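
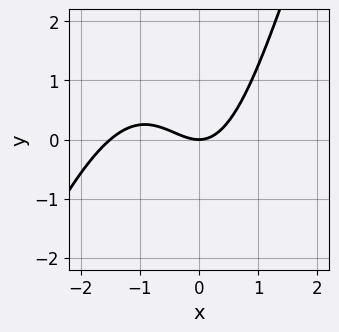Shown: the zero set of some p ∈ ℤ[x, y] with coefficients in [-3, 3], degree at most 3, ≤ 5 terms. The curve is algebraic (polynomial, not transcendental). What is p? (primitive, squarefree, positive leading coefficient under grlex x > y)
2*x^3 - x^2*y + 3*x^2 - 3*y

(a) The degree is 3 — a generic line meets the curve in up to 3 points.
(b) Reading off the gridlines: it meets the x-axis at x = 0 (among the integer gridlines); it crosses the y-axis at the gridline y = 0.
(c) Solving for integer coefficients yields p as stated.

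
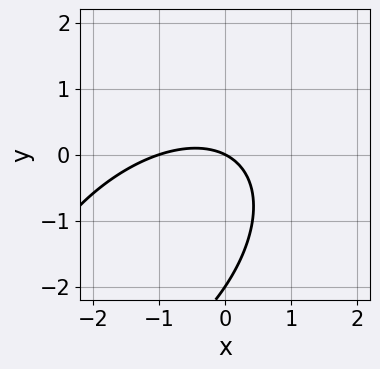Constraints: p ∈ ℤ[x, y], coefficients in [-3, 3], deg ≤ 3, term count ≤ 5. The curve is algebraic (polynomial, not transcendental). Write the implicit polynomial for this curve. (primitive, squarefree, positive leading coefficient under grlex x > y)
1. The degree is 2 — a generic line meets the curve in up to 2 points.
2. Against the integer gridlines: among the integer gridlines, it crosses the y-axis at y ∈ {-2, 0}; the x-axis gridline crossings are at x ∈ {-1, 0}.
3. Fitting integer coefficients to these (and the overall shape) gives p.

x^2 - x*y + y^2 + x + 2*y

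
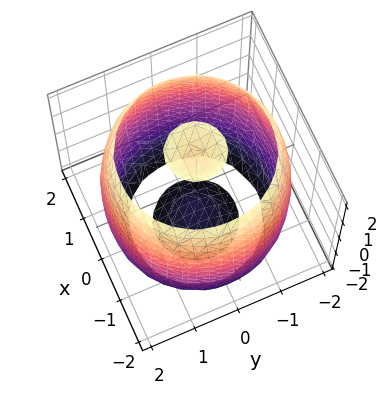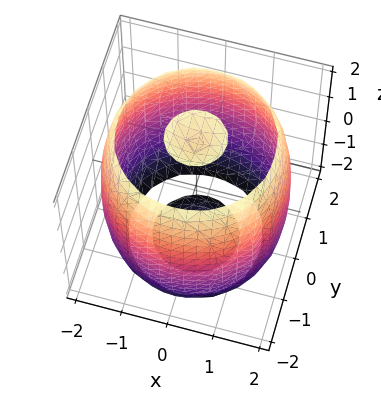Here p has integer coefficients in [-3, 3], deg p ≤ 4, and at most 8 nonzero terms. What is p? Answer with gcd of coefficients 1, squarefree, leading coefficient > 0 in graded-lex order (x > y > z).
First, I count 3 distinct pieces. Treating them together as one polynomial.
Next, degree: the shape is more complex than any degree-3 surface, so deg p = 4.
Then, symmetry: the z-axis is an axis of rotation, so x and y enter only as x² + y².
Then, from the visible intercepts: a circular section at z = 2 has radius between 0 and 1.
Finally, putting this together gives p.

x^4 + 2*x^2*y^2 + y^4 - 3*x^2 - 3*y^2 + z^2 - 3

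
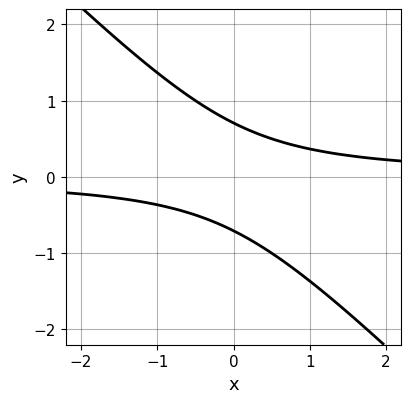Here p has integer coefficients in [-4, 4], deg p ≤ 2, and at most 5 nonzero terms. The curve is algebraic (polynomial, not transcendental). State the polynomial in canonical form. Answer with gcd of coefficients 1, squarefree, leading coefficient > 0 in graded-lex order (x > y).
2*x*y + 2*y^2 - 1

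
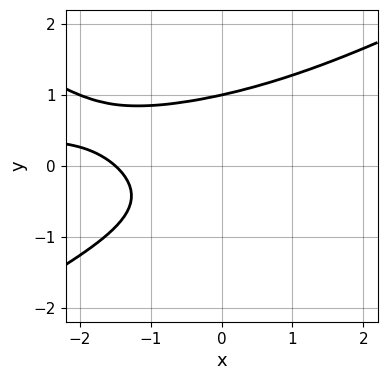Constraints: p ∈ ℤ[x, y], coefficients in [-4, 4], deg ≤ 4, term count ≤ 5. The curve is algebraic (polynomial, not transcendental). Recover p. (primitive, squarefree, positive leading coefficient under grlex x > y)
x^2*y - 3*y^3 + 2*x + 3

First, the degree is 3 — a generic line meets the curve in up to 3 points.
Next, observable constraints: it meets the y-axis at y = 1 (among the integer gridlines).
Finally, the integer polynomial consistent with all of this is the stated p.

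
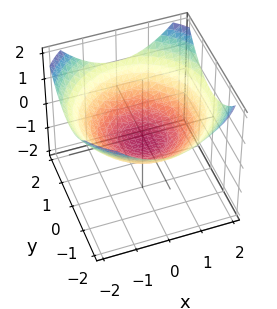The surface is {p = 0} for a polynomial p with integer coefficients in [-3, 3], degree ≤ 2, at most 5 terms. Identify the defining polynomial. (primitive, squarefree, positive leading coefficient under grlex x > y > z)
(a) Degree: no degree-1 surface has this shape, so deg p = 2.
(b) Symmetries: rotational symmetry about the z-axis ⇒ p depends on x, y only through x² + y².
(c) From the visible intercepts: among the integer gridlines, it crosses the y-axis at y ∈ {-1, 1}; the x-axis gridline crossings are at x ∈ {-1, 1}.
(d) Putting this together gives p.

x^2 + y^2 - 3*z - 1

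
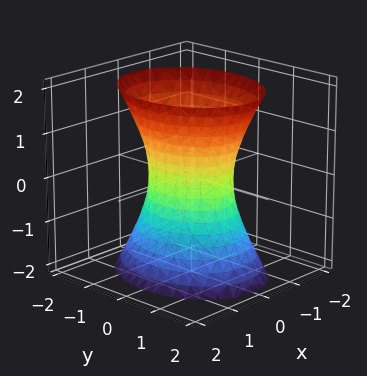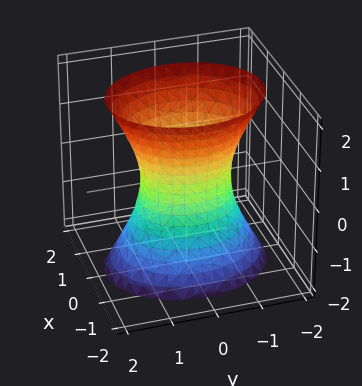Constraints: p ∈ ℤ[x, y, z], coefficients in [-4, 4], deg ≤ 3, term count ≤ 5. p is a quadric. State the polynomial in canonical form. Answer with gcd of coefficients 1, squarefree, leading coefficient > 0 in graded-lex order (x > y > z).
1. The degree is 2 — an hourglass — one-sheet hyperboloid; a quadric.
2. Symmetries: the z ↦ −z reflection is a symmetry, so z appears only in even powers; the y ↦ −y reflection is a symmetry, so y appears only in even powers; it's symmetric under x → −x, forcing even powers of x.
3. Against the integer gridlines: no z-intercept at any integer in the box; among the integer gridlines, it crosses the y-axis at y ∈ {-1, 1}.
4. Assembling these constraints gives the stated polynomial.

3*x^2 + 2*y^2 - z^2 - 2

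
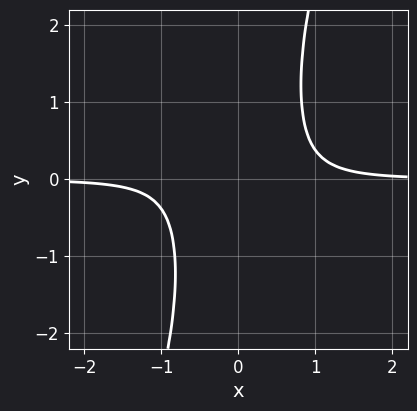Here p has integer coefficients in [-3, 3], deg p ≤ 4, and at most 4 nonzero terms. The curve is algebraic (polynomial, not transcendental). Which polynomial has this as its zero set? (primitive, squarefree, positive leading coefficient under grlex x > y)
3*x^3*y - x^2*y^2 - 1

1. The degree is 4 — the shape is more complex than any degree-3 curve.
2. Against the integer gridlines: no y-intercept at any integer in the box; it misses every integer gridline on the x-axis.
3. Solving for integer coefficients yields p as stated.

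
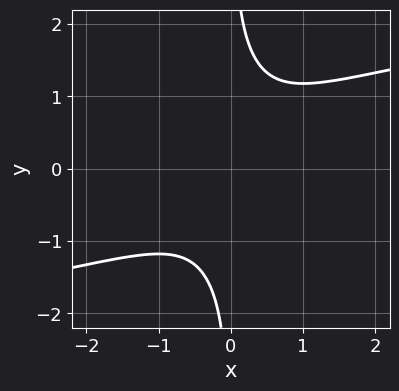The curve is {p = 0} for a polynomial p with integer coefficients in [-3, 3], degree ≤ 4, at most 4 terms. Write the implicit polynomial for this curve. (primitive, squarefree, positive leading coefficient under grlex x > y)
1. Degree: no degree-3 curve has this shape, so deg p = 4.
2. Reading off the gridlines: it misses every integer gridline on the x-axis; no y-intercept at any integer in the box.
3. These observations pin down the coefficients.

x*y^3 - 2*x^2 + 2*x*y - 2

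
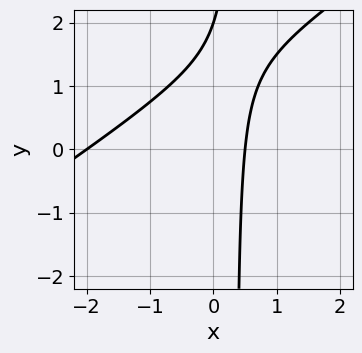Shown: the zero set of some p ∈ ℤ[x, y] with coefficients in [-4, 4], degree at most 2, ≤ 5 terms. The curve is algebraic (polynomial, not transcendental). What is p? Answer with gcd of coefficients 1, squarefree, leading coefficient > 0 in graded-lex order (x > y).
2*x^2 - 3*x*y + 3*x + y - 2

1. The degree is 2 — no degree-1 curve has this shape.
2. Checking where it meets the axes: one y-axis crossing is at y = 2; it meets the x-axis at x = -2 (among the integer gridlines).
3. Together with the visible shape, these determine p as stated.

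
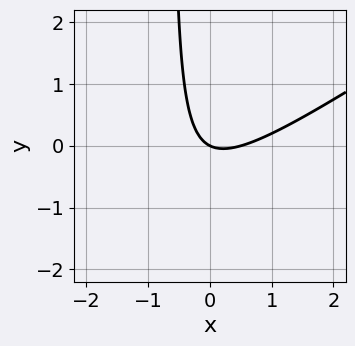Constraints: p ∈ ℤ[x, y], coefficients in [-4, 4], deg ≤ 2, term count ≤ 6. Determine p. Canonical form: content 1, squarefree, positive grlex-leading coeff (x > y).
2*x^2 - 3*x*y - x - 2*y

1. Degree: a generic line meets the curve in up to 2 points, so deg p = 2.
2. Reading off the gridlines: one x-axis crossing is at x = 0; it meets the y-axis at y = 0 (among the integer gridlines).
3. Fitting integer coefficients to these (and the overall shape) gives p.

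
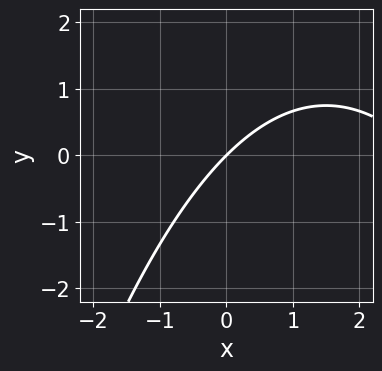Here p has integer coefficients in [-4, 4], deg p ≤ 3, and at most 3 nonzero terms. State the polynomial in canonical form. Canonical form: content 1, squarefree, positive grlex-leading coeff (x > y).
1. deg p = 2. A generic line meets the curve in up to 2 points.
2. Observable constraints: one y-axis crossing is at y = 0; one x-axis crossing is at x = 0.
3. Solving for integer coefficients yields p as stated.

x^2 - 3*x + 3*y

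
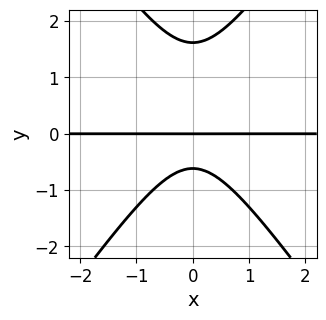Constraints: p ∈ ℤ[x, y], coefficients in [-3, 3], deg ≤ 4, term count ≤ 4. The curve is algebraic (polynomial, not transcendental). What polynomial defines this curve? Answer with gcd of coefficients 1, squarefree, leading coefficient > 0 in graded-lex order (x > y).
2*x^2*y - y^3 + y^2 + y

First, degree: a generic line meets the curve in up to 3 points, so deg p = 3.
Next, symmetries: it's symmetric under x → −x, forcing even powers of x.
Then, reading off the gridlines: every point of the x-axis in the box is on the curve; one y-axis crossing is at y = 0.
Finally, the integer polynomial consistent with all of this is the stated p.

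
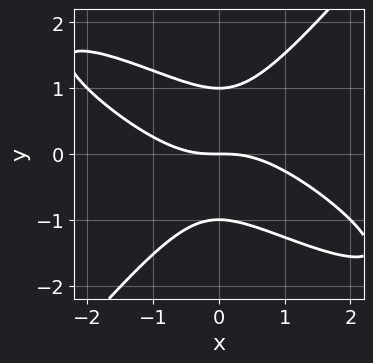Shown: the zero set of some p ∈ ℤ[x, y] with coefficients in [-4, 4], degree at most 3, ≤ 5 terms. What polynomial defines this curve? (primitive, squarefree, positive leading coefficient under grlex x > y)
1. The degree is 3 — a generic line meets the curve in up to 3 points.
2. Against the integer gridlines: it meets the x-axis at x = 0 (among the integer gridlines); among the integer gridlines, it crosses the y-axis at y ∈ {-1, 0, 1}.
3. These observations pin down the coefficients.

x^3 + 2*x^2*y - 2*y^3 + 2*y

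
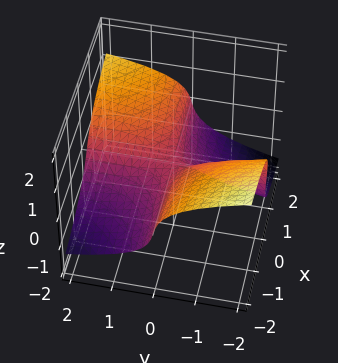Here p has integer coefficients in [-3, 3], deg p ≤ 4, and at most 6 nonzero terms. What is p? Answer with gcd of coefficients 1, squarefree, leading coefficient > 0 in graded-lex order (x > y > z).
3*z^3 - 2*x*y + y*z + z

deg p = 3. No degree-2 surface has this shape.
Reading off the gridlines: one z-axis crossing is at z = 0; every point of the y-axis in the box is on the surface; the visible x-axis segment lies entirely on the surface.
Fitting integer coefficients to these (and the overall shape) gives p.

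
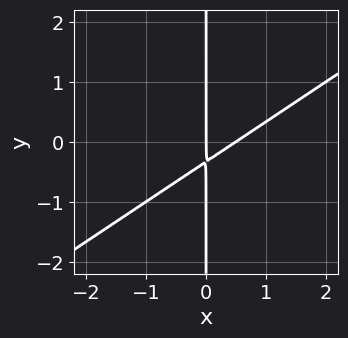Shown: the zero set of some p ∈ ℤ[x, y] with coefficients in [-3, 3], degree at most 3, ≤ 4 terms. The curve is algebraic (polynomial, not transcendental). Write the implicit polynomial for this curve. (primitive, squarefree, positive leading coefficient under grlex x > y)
Degree: a generic line meets the curve in up to 2 points, so deg p = 2.
Checking where it meets the axes: it meets the x-axis at x = 0 (among the integer gridlines); every point of the y-axis in the box is on the curve.
Assembling these constraints gives the stated polynomial.

2*x^2 - 3*x*y - x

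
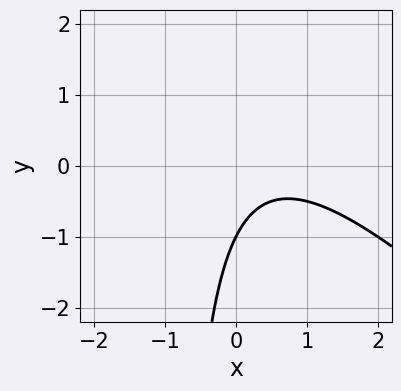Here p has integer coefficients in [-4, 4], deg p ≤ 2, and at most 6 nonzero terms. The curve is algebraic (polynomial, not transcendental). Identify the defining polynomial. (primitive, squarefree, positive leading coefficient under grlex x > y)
(a) deg p = 2. A generic line meets the curve in up to 2 points.
(b) Reading off the gridlines: the curve avoids every integer x-axis point in the box; one y-axis crossing is at y = -1.
(c) The integer polynomial consistent with all of this is the stated p.

x^2 + x*y - x + y + 1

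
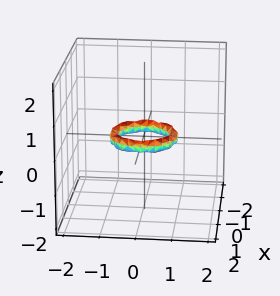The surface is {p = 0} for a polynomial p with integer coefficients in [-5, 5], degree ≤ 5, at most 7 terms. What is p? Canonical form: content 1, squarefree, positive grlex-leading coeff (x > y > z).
1. deg p = 4. A generic line meets the surface in up to 4 points.
2. Symmetry: the surface is invariant under rotation about z: p = q(x² + y², z).
3. Checking where it meets the axes: a circular section at z = 0 has radius between 0 and 1; the y-axis gridline crossings are at y ∈ {-1, 1}; it misses every integer gridline on the z-axis; among the integer gridlines, it crosses the x-axis at x ∈ {-1, 1}.
4. Solving for integer coefficients yields p as stated.

2*x^4 + 4*x^2*y^2 + 2*y^4 - 3*x^2 - 3*y^2 + 3*z^2 + 1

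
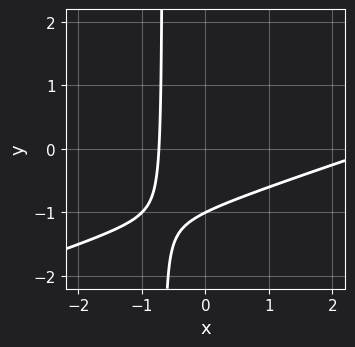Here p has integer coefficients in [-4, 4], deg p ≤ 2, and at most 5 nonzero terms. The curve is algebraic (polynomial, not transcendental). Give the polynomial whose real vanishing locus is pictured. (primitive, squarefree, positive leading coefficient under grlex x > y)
x^2 - 3*x*y - 2*x - 2*y - 2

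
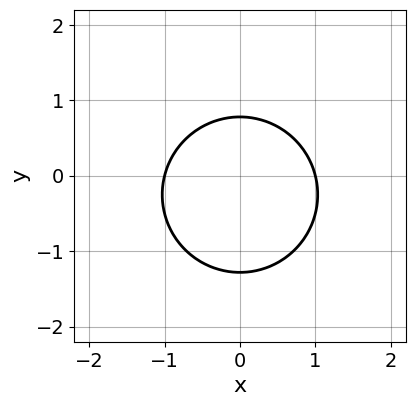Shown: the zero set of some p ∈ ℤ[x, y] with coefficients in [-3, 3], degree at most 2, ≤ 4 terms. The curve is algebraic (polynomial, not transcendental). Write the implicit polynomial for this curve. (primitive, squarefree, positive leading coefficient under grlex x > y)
2*x^2 + 2*y^2 + y - 2

First, the degree is 2 — the shape is more complex than any degree-1 curve.
Next, symmetries: the x ↦ −x reflection is a symmetry, so x appears only in even powers.
Next, from the axis intercepts and sections: among the integer gridlines, it crosses the x-axis at x ∈ {-1, 1}.
Finally, the integer polynomial consistent with all of this is the stated p.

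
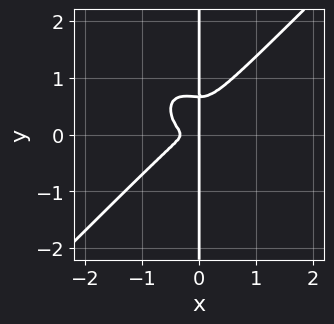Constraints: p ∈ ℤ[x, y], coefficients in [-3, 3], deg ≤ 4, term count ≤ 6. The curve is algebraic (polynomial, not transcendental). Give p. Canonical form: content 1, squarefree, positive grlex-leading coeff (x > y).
3*x^4 - 3*x*y^3 + x^3 + 2*x*y^2

(a) Degree: a generic line meets the curve in up to 4 points, so deg p = 4.
(b) From the visible intercepts: the visible y-axis segment lies entirely on the curve; one x-axis crossing is at x = 0.
(c) Assembling these constraints gives the stated polynomial.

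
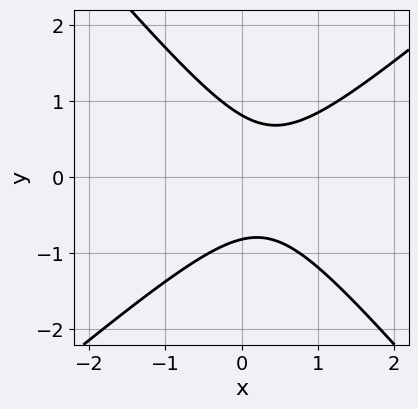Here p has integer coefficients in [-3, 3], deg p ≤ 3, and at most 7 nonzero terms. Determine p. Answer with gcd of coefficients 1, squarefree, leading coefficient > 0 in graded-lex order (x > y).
3*x^2 - x*y - 3*y^2 - 2*x + 2

1. The degree is 2 — a generic line meets the curve in up to 2 points.
2. Checking where it meets the axes: no x-intercept at any integer in the box.
3. The integer polynomial consistent with all of this is the stated p.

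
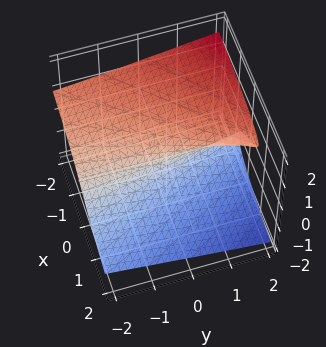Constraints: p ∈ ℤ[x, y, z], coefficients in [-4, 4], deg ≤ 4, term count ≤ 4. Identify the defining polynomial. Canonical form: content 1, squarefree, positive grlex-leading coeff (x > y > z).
First, degree: the shape is more complex than any degree-2 surface, so deg p = 3.
Next, against the integer gridlines: it crosses the z-axis at the gridline z = 0; the visible y-axis segment lies entirely on the surface.
Finally, these observations pin down the coefficients.

3*z^3 - x*z - 2*y*z + 3*x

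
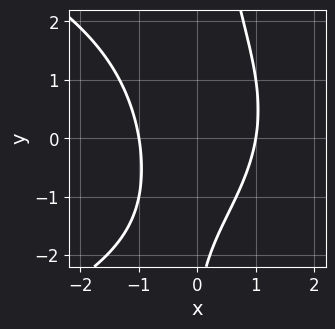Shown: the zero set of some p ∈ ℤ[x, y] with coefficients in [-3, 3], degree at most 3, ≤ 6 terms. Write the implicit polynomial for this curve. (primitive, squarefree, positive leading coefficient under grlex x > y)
x*y^2 + 3*x^2 - y - 3

(a) deg p = 3. A generic line meets the curve in up to 3 points.
(b) Checking where it meets the axes: among the integer gridlines, it crosses the x-axis at x ∈ {-1, 1}; it misses every integer gridline on the y-axis.
(c) Solving for integer coefficients yields p as stated.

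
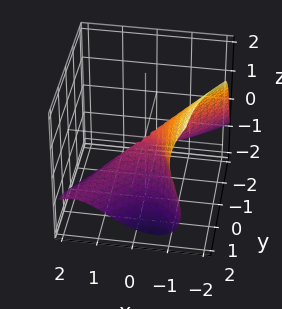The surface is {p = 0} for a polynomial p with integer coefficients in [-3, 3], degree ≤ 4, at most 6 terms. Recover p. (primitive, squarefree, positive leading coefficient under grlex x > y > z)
x^3 - x^2*y + x*y*z + z^3 + y^2

1. deg p = 3. No degree-2 surface has this shape.
2. Checking where it meets the axes: one z-axis crossing is at z = 0; it crosses the y-axis at the gridline y = 0; one x-axis crossing is at x = 0.
3. Together with the visible shape, these determine p as stated.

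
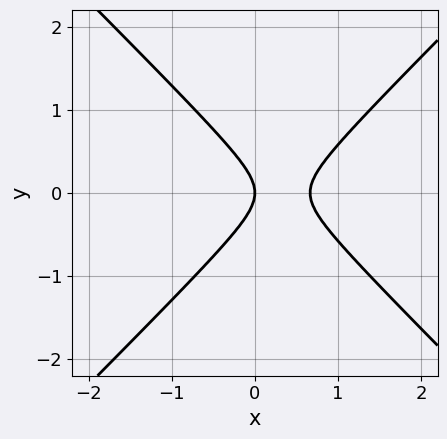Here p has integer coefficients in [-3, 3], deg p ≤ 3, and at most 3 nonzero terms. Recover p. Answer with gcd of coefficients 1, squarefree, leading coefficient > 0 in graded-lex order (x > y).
3*x^2 - 3*y^2 - 2*x

(a) Degree: the shape is more complex than any degree-1 curve, so deg p = 2.
(b) Symmetries: the y ↦ −y reflection is a symmetry, so y appears only in even powers.
(c) Observable constraints: it meets the x-axis at x = 0 (among the integer gridlines); one y-axis crossing is at y = 0.
(d) Solving for integer coefficients yields p as stated.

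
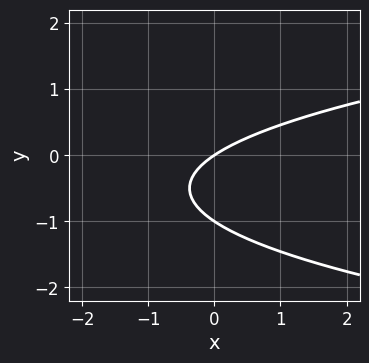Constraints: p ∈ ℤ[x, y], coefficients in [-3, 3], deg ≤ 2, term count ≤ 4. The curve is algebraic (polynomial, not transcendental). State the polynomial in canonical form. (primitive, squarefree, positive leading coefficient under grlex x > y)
3*y^2 - 2*x + 3*y

deg p = 2. The shape is more complex than any degree-1 curve.
Checking where it meets the axes: it meets the x-axis at x = 0 (among the integer gridlines); the y-axis gridline crossings are at y ∈ {-1, 0}.
Solving for integer coefficients yields p as stated.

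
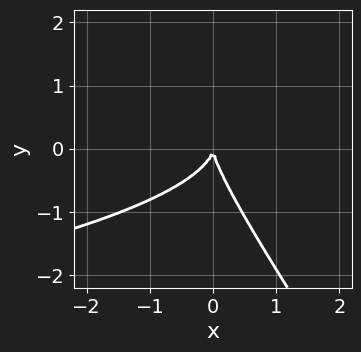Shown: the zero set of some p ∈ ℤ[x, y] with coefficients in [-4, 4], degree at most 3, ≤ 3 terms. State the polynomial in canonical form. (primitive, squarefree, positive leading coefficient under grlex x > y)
(a) The degree is 3 — no degree-2 curve has this shape.
(b) Observable constraints: it crosses the y-axis at the gridline y = 0; it crosses the x-axis at the gridline x = 0.
(c) Solving for integer coefficients yields p as stated.

3*x*y^2 + 2*y^3 + 3*x^2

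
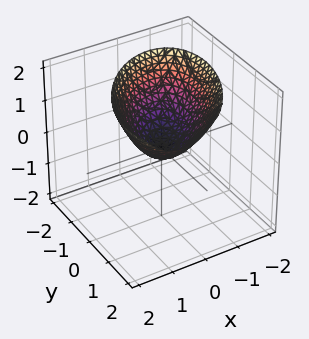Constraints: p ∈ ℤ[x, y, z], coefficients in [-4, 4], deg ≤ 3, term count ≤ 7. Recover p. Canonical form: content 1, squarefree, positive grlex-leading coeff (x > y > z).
(a) The degree is 2 — the shape is more complex than any degree-1 surface.
(b) Reading off the gridlines: one y-axis crossing is at y = 0; it meets the x-axis at x = 0 (among the integer gridlines); it crosses the z-axis at the gridline z = 0.
(c) Solving for integer coefficients yields p as stated.

3*x^2 - 2*x*y + 2*y^2 - y*z - 3*z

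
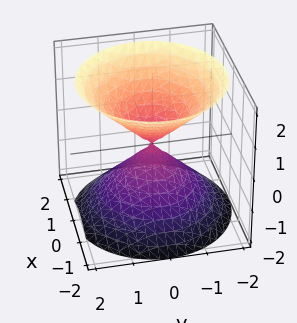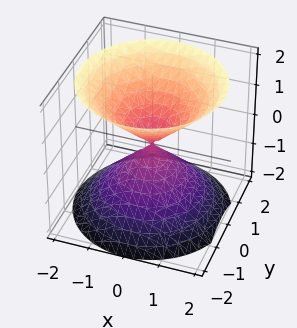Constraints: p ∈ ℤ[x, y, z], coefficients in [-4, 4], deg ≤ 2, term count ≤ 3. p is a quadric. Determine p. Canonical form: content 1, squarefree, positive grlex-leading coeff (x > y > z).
There are 2 components. They look like related sheets of one shape, so recover p as a whole.
Degree: two nappes meeting at a single point; a quadric, so deg p = 2.
Symmetries: rotational symmetry about the z-axis ⇒ p depends on x, y only through x² + y²; the z ↦ −z reflection is a symmetry, so z appears only in even powers.
Reading off the gridlines: it meets the z-axis at z = 0 (among the integer gridlines); one x-axis crossing is at x = 0; a circular section at z = 1 has radius exactly 1.
The integer polynomial consistent with all of this is the stated p.

x^2 + y^2 - z^2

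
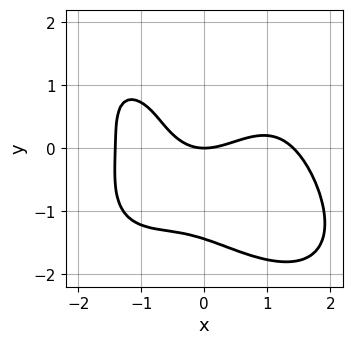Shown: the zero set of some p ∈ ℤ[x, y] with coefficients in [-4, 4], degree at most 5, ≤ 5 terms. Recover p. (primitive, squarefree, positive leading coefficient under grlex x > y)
x^4 + y^4 - 2*x^2 + 2*x*y + 3*y

(a) Degree: no degree-3 curve has this shape, so deg p = 4.
(b) Observable constraints: it crosses the x-axis at the gridline x = 0; it crosses the y-axis at the gridline y = 0.
(c) Solving for integer coefficients yields p as stated.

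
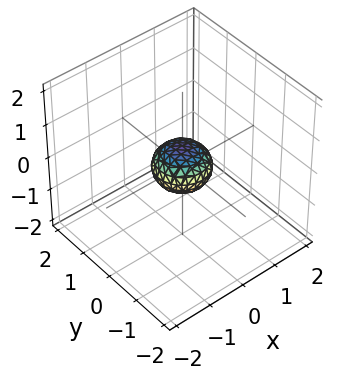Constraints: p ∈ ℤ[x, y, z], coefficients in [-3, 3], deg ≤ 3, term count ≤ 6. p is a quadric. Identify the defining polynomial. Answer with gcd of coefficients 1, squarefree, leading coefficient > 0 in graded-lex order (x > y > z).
2*x^2 + 2*y^2 + 3*z^2 - 1

1. deg p = 2.
2. Symmetries: every cross-section ⟂ z is a circle, so x, y appear only via x² + y²; mirror symmetry z ↦ −z ⇒ only even powers of z.
3. Checking where it meets the axes: a circular section at z = 0 has radius between 0 and 1.
4. Fitting integer coefficients to these (and the overall shape) gives p.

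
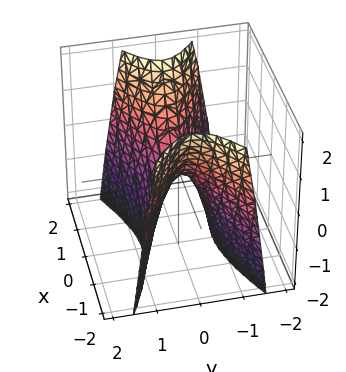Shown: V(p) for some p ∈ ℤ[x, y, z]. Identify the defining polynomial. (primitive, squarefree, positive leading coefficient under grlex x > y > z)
deg p = 2.
Symmetries: mirror symmetry y ↦ −y ⇒ only even powers of y; mirror symmetry x ↦ −x ⇒ only even powers of x.
Against the integer gridlines: it crosses the z-axis at the gridline z = 0; one y-axis crossing is at y = 0; it crosses the x-axis at the gridline x = 0.
Putting this together gives p.

x^2 - 3*y^2 - z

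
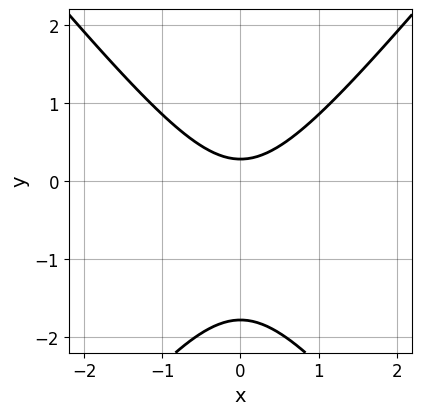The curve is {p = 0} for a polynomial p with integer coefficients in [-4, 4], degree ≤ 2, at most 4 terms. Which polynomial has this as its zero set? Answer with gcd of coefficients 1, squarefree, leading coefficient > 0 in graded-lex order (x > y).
3*x^2 - 2*y^2 - 3*y + 1

1. Degree: a generic line meets the curve in up to 2 points, so deg p = 2.
2. Symmetries: mirror symmetry x ↦ −x ⇒ only even powers of x.
3. Against the integer gridlines: no x-intercept at any integer in the box.
4. Matching integer coefficients to the picture gives p.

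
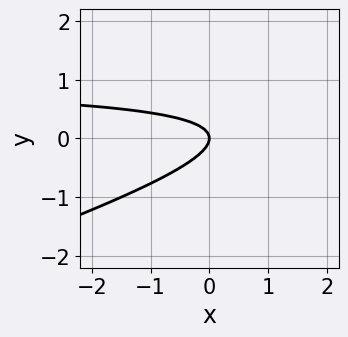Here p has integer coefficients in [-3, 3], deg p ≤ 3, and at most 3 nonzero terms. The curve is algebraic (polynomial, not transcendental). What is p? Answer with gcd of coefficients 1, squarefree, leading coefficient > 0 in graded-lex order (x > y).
First, the degree is 2 — the shape is more complex than any degree-1 curve.
Next, reading off the gridlines: it crosses the y-axis at the gridline y = 0; it crosses the x-axis at the gridline x = 0.
Finally, these observations pin down the coefficients.

x*y - 3*y^2 - x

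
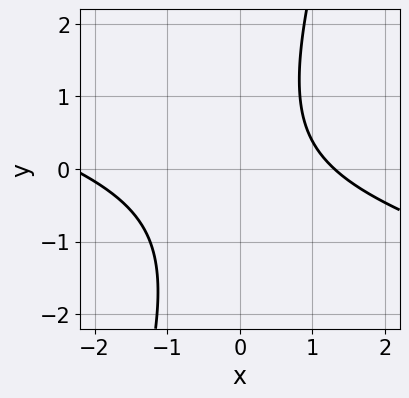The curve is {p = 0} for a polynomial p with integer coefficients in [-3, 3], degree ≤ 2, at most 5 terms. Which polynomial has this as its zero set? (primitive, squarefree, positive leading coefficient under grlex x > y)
x^2 + 3*x*y - y^2 + x - 3

First, degree: a generic line meets the curve in up to 2 points, so deg p = 2.
Next, from the visible intercepts: it misses every integer gridline on the y-axis.
Finally, matching integer coefficients to the picture gives p.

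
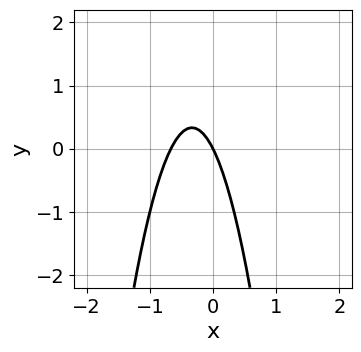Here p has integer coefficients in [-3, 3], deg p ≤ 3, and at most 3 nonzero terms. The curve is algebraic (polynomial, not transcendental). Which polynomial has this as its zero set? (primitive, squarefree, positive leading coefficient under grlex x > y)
First, degree: a generic line meets the curve in up to 2 points, so deg p = 2.
Then, from the axis intercepts and sections: one y-axis crossing is at y = 0; one x-axis crossing is at x = 0.
Finally, putting this together gives p.

3*x^2 + 2*x + y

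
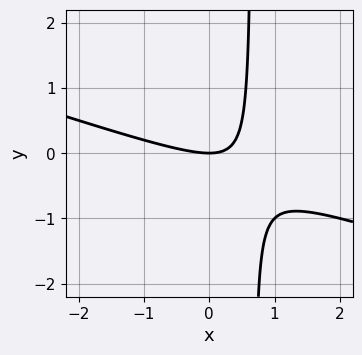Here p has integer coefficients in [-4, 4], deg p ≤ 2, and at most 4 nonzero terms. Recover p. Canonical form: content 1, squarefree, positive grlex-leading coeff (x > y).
First, deg p = 2.
Next, reading off the gridlines: one y-axis crossing is at y = 0; it crosses the x-axis at the gridline x = 0.
Finally, fitting integer coefficients to these (and the overall shape) gives p.

x^2 + 3*x*y - 2*y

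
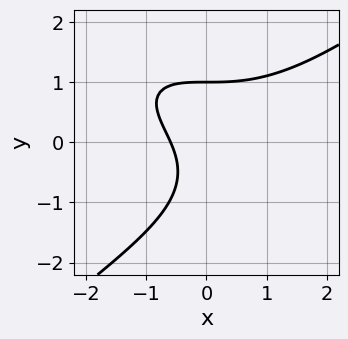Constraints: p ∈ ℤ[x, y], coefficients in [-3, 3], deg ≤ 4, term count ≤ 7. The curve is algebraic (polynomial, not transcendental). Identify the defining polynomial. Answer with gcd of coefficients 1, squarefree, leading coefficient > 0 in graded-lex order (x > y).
x^3 - 2*y^3 - 3*x*y + 3*x + 2

(a) Degree: no degree-2 curve has this shape, so deg p = 3.
(b) Against the integer gridlines: it meets the y-axis at y = 1 (among the integer gridlines).
(c) These observations pin down the coefficients.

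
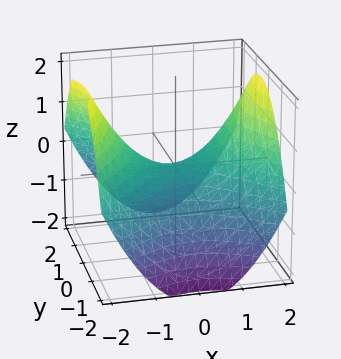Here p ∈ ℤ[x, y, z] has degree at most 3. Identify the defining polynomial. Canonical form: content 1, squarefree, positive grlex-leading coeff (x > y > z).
x^2 - y^2 - 2*z

Degree: a saddle surface; a quadric, so deg p = 2.
Symmetries: mirror symmetry y ↦ −y ⇒ only even powers of y; it's symmetric under x → −x, forcing even powers of x.
Observable constraints: it crosses the z-axis at the gridline z = 0; it crosses the x-axis at the gridline x = 0; one y-axis crossing is at y = 0.
These observations pin down the coefficients.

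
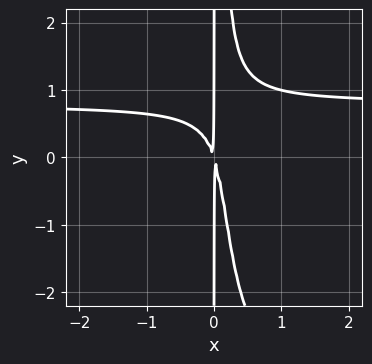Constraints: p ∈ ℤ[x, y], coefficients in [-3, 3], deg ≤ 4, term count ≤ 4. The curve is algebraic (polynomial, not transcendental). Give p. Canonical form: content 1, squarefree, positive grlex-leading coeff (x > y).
x^2*y^2 + 3*x^2*y - 3*x^2 - x*y

(a) The degree is 4 — no degree-3 curve has this shape.
(b) From the visible intercepts: every point of the y-axis in the box is on the curve.
(c) Fitting integer coefficients to these (and the overall shape) gives p.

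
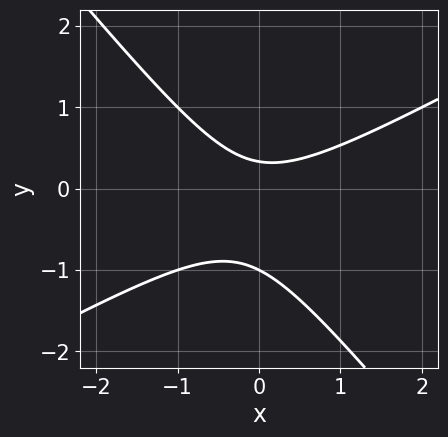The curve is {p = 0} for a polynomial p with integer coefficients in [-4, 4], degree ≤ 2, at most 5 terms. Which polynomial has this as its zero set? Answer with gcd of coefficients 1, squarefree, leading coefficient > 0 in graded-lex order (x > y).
2*x^2 - 2*x*y - 3*y^2 - 2*y + 1

1. Degree: the shape is more complex than any degree-1 curve, so deg p = 2.
2. Reading off the gridlines: it misses every integer gridline on the x-axis; one y-axis crossing is at y = -1.
3. These observations pin down the coefficients.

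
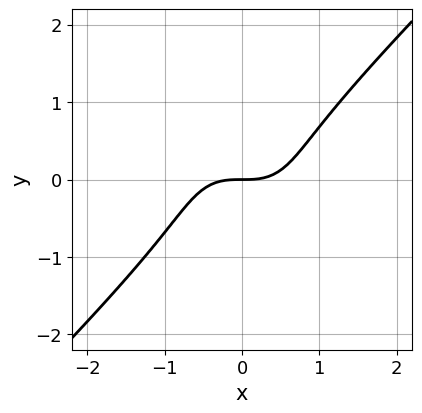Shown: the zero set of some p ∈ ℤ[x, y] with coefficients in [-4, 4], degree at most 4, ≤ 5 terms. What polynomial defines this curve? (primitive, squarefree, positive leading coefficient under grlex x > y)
x^3 - y^3 - y

1. The degree is 3 — a generic line meets the curve in up to 3 points.
2. Against the integer gridlines: it meets the x-axis at x = 0 (among the integer gridlines); one y-axis crossing is at y = 0.
3. Matching integer coefficients to the picture gives p.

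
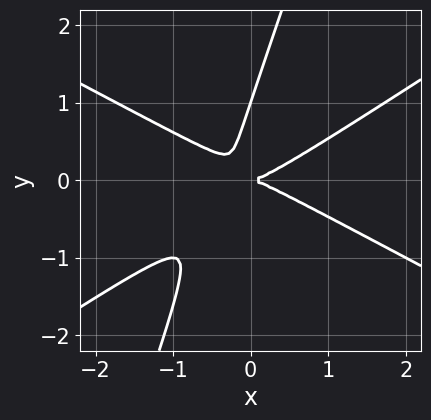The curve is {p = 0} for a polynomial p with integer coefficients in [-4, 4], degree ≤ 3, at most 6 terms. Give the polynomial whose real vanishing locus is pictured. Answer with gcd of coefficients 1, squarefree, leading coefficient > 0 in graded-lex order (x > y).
x^3 - 3*x*y^2 + y^3 - y^2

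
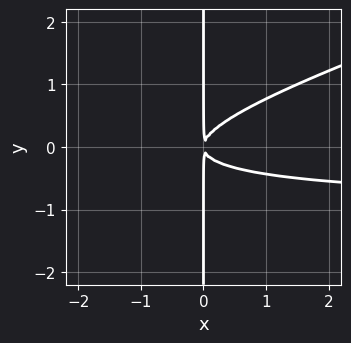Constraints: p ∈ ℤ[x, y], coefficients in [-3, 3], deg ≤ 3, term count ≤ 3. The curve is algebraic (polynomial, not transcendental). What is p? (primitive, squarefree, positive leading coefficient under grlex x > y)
x^2*y - 3*x*y^2 + x^2

(a) deg p = 3.
(b) From the axis intercepts and sections: every point of the y-axis in the box is on the curve.
(c) Solving for integer coefficients yields p as stated.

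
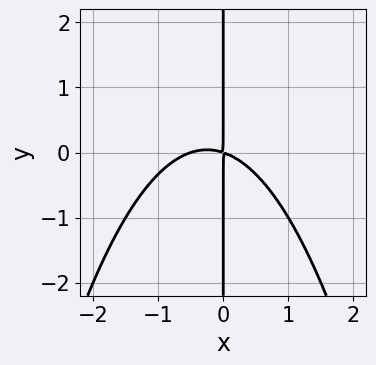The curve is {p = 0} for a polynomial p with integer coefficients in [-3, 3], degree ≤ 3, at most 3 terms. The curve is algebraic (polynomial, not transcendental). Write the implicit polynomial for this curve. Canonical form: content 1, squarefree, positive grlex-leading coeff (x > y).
Degree: no degree-2 curve has this shape, so deg p = 3.
From the axis intercepts and sections: the visible y-axis segment lies entirely on the curve.
Together with the visible shape, these determine p as stated.

2*x^3 + x^2 + 3*x*y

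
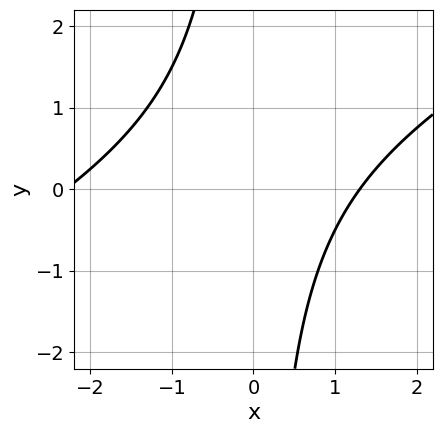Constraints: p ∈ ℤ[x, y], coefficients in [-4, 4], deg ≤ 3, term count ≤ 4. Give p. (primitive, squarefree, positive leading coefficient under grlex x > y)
x^2 - 2*x*y + x - 3

First, deg p = 2. A generic line meets the curve in up to 2 points.
Then, checking where it meets the axes: it misses every integer gridline on the y-axis.
Finally, together with the visible shape, these determine p as stated.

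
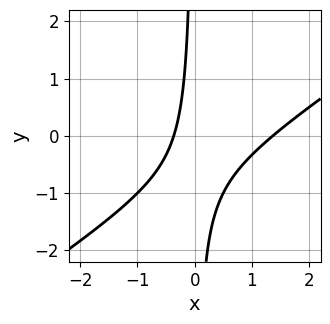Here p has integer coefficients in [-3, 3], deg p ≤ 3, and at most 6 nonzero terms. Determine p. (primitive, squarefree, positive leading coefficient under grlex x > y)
2*x^2 - 3*x*y - 2*x - 1

1. Degree: a generic line meets the curve in up to 2 points, so deg p = 2.
2. Reading off the gridlines: the curve avoids every integer y-axis point in the box.
3. Matching integer coefficients to the picture gives p.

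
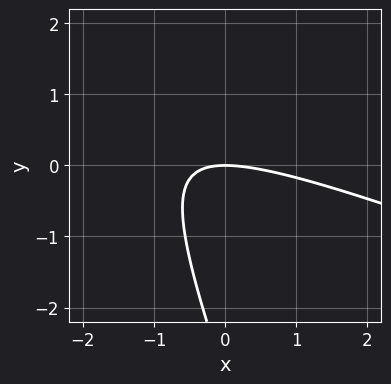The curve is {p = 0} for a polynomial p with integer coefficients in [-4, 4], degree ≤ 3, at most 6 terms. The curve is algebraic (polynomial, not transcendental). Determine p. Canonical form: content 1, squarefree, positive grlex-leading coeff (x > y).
(a) The degree is 2 — a generic line meets the curve in up to 2 points.
(b) From the axis intercepts and sections: it meets the x-axis at x = 0 (among the integer gridlines); it meets the y-axis at y = 0 (among the integer gridlines).
(c) Fitting integer coefficients to these (and the overall shape) gives p.

x^2 + 3*x*y + y^2 + 3*y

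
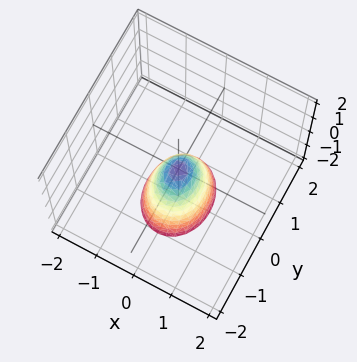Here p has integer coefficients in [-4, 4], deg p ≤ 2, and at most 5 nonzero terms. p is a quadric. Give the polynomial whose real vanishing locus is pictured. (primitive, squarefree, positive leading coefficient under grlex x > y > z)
(a) Degree: a paraboloid; a quadric, so deg p = 2.
(b) Symmetries: the x ↦ −x reflection is a symmetry, so x appears only in even powers; the y ↦ −y reflection is a symmetry, so y appears only in even powers.
(c) From the visible intercepts: it meets the y-axis at y = 0 (among the integer gridlines); it crosses the x-axis at the gridline x = 0.
(d) Putting this together gives p.

3*x^2 + 2*y^2 + z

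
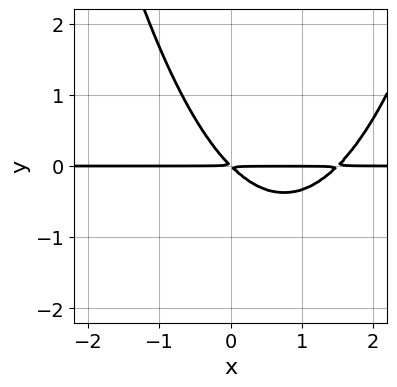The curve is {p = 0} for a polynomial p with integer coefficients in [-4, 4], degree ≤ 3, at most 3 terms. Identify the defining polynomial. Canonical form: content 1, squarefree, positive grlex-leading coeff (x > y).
2*x^2*y - 3*x*y - 3*y^2

(a) The degree is 3 — no degree-2 curve has this shape.
(b) Observable constraints: every point of the x-axis in the box is on the curve.
(c) Putting this together gives p.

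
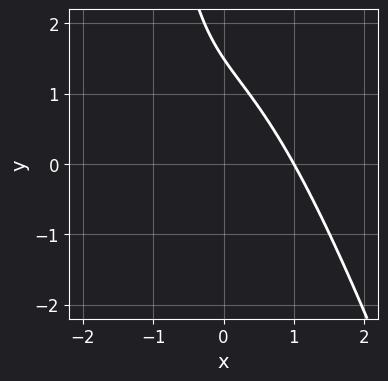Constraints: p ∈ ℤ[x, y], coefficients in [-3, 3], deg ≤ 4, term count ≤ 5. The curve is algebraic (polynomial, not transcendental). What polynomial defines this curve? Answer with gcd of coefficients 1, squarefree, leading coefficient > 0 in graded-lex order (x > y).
3*x^3 + x^2*y + 2*x*y + 2*y - 3

First, the degree is 3 — the shape is more complex than any degree-2 curve.
Then, reading off the gridlines: it meets the x-axis at x = 1 (among the integer gridlines).
Finally, assembling these constraints gives the stated polynomial.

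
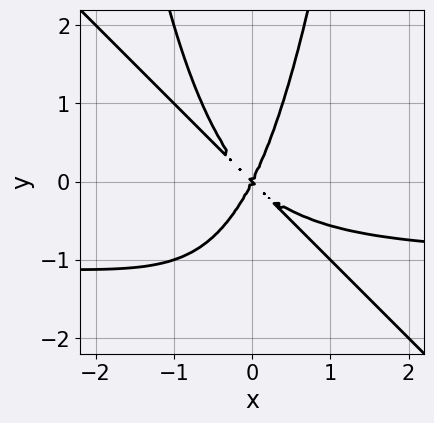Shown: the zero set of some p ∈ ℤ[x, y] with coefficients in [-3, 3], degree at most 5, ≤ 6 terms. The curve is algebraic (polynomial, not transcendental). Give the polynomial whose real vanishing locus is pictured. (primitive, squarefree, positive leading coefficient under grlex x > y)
2*x^3*y + 2*x^2*y^2 + 2*x^3 + 3*x^2*y - y^3

First, degree: a generic line meets the curve in up to 4 points, so deg p = 4.
Next, from the axis intercepts and sections: one x-axis crossing is at x = 0; one y-axis crossing is at y = 0.
Finally, matching integer coefficients to the picture gives p.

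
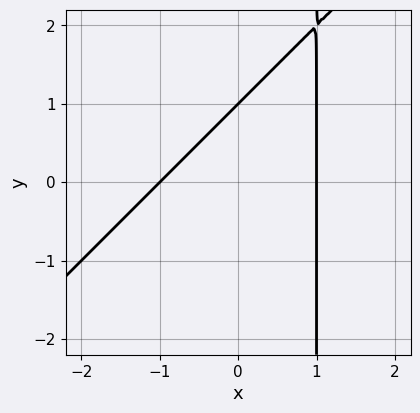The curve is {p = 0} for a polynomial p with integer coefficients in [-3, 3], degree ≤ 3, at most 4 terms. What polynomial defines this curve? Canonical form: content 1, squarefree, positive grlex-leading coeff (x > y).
Degree: no degree-1 curve has this shape, so deg p = 2.
Reading off the gridlines: it meets the y-axis at y = 1 (among the integer gridlines); the x-axis gridline crossings are at x ∈ {-1, 1}.
The integer polynomial consistent with all of this is the stated p.

x^2 - x*y + y - 1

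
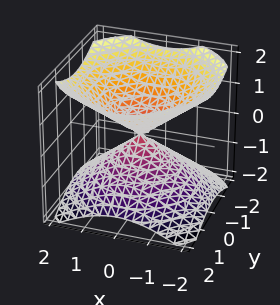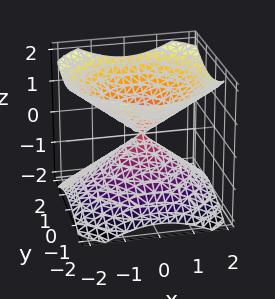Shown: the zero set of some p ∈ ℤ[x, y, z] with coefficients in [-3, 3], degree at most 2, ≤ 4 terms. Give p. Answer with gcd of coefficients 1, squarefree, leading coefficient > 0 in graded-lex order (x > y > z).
First, I count 2 distinct pieces. They look like related sheets of one shape, so recover p as a whole.
Next, the degree is 2 — two nappes meeting at a single point; a quadric.
Then, symmetry: the surface is invariant under rotation about z: p = q(x² + y², z); the z ↦ −z reflection is a symmetry, so z appears only in even powers.
Then, reading off the gridlines: a circular section at z = 1 has radius between 1 and 2; it crosses the y-axis at the gridline y = 0.
Finally, putting this together gives p.

2*x^2 + 2*y^2 - 3*z^2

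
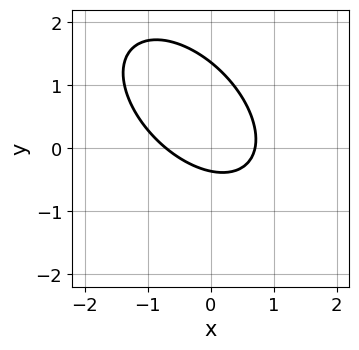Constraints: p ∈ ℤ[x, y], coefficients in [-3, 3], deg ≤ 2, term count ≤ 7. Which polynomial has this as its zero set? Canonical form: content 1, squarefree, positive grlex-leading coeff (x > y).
1. deg p = 2. The shape is more complex than any degree-1 curve.
2. Matching integer coefficients to the picture gives p.

2*x^2 + 2*x*y + 2*y^2 - 2*y - 1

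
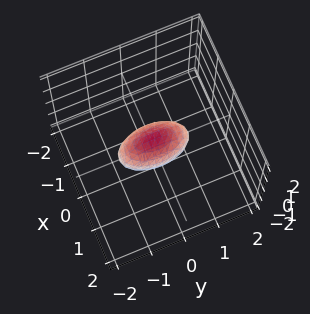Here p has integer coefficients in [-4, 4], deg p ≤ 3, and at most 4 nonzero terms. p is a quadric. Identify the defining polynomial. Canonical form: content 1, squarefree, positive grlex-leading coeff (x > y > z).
The degree is 2 — bounded and convex; a quadric.
Symmetries: it's symmetric under z → −z, forcing even powers of z; mirror symmetry y ↦ −y ⇒ only even powers of y; it's symmetric under x → −x, forcing even powers of x.
Observable constraints: the y-axis gridline crossings are at y ∈ {-1, 1}.
Matching integer coefficients to the picture gives p.

3*x^2 + y^2 + 2*z^2 - 1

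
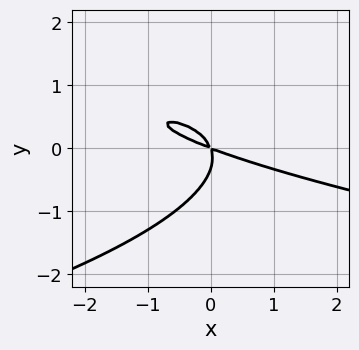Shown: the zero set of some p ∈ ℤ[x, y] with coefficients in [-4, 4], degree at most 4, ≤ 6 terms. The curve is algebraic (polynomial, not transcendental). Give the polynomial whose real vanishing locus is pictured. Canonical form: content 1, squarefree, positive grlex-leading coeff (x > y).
3*y^3 + x^2 + 3*x*y + y^2

1. Degree: a generic line meets the curve in up to 3 points, so deg p = 3.
2. The integer polynomial consistent with all of this is the stated p.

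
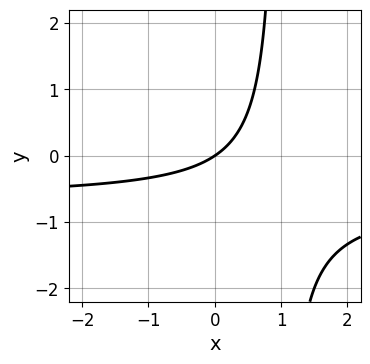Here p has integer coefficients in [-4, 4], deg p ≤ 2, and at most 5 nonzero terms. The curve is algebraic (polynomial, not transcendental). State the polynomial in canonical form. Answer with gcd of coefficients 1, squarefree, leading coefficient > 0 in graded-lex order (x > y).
3*x*y + 2*x - 3*y

(a) Degree: no degree-1 curve has this shape, so deg p = 2.
(b) Reading off the gridlines: it meets the y-axis at y = 0 (among the integer gridlines); one x-axis crossing is at x = 0.
(c) Assembling these constraints gives the stated polynomial.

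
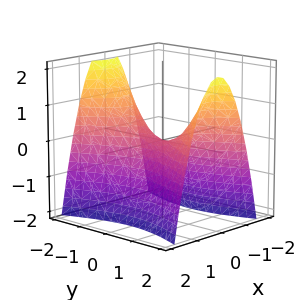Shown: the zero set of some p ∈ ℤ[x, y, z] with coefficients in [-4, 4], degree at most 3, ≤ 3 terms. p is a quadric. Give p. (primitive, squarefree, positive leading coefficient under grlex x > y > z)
Degree: a hyperbolic paraboloid; a quadric, so deg p = 2.
Symmetries: the y ↦ −y reflection is a symmetry, so y appears only in even powers; the x ↦ −x reflection is a symmetry, so x appears only in even powers.
From the visible intercepts: it meets the y-axis at y = 0 (among the integer gridlines); it crosses the z-axis at the gridline z = 0; it meets the x-axis at x = 0 (among the integer gridlines).
Assembling these constraints gives the stated polynomial.

3*x^2 - y^2 + 2*z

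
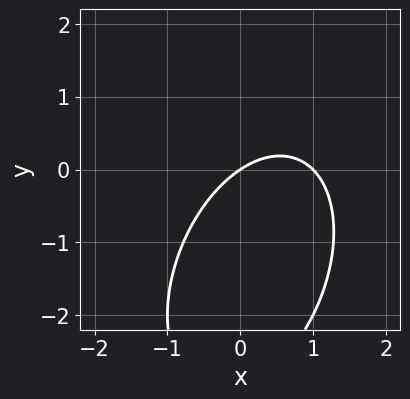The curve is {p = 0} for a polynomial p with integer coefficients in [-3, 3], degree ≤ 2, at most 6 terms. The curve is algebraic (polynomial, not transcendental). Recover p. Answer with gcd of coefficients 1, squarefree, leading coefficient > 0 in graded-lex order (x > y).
2*x^2 - x*y + y^2 - 2*x + 3*y

(a) Degree: the shape is more complex than any degree-1 curve, so deg p = 2.
(b) Observable constraints: one y-axis crossing is at y = 0; among the integer gridlines, it crosses the x-axis at x ∈ {0, 1}.
(c) Together with the visible shape, these determine p as stated.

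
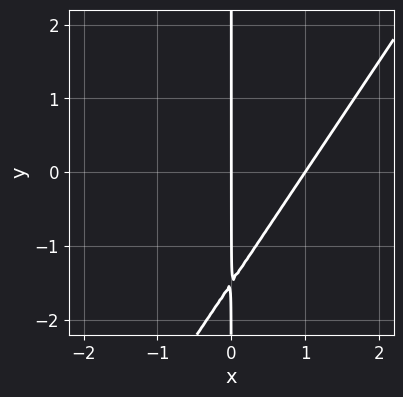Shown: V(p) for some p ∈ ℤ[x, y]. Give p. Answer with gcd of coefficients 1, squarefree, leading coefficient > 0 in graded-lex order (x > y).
3*x^2 - 2*x*y - 3*x

1. Degree: a generic line meets the curve in up to 2 points, so deg p = 2.
2. From the axis intercepts and sections: among the integer gridlines, it crosses the x-axis at x ∈ {0, 1}; the visible y-axis segment lies entirely on the curve.
3. Solving for integer coefficients yields p as stated.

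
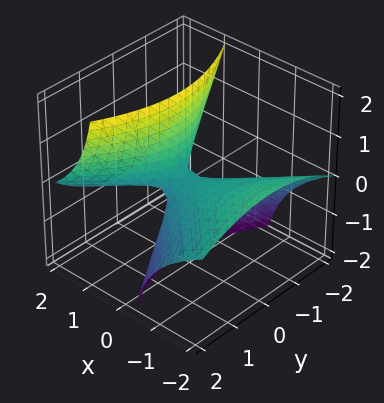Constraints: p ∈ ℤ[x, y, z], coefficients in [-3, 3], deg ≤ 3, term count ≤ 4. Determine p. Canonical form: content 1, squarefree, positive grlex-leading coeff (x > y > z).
x^2 + 3*x*z - y^2 - z

First, degree: a generic line meets the surface in up to 2 points, so deg p = 2.
Next, from the axis intercepts and sections: one z-axis crossing is at z = 0; it crosses the y-axis at the gridline y = 0; it meets the x-axis at x = 0 (among the integer gridlines).
Finally, solving for integer coefficients yields p as stated.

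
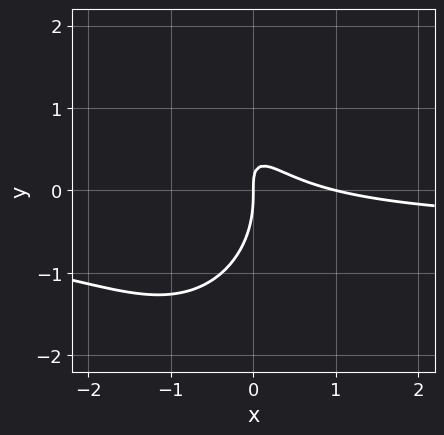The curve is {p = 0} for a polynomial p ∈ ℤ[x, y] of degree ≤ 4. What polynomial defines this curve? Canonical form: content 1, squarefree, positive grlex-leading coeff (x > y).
deg p = 3. No degree-2 curve has this shape.
Observable constraints: among the integer gridlines, it crosses the x-axis at x ∈ {0, 1}; it crosses the y-axis at the gridline y = 0.
Solving for integer coefficients yields p as stated.

2*x^2*y + y^3 + x^2 + 2*x*y - x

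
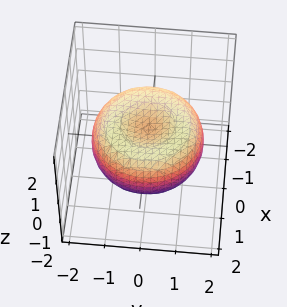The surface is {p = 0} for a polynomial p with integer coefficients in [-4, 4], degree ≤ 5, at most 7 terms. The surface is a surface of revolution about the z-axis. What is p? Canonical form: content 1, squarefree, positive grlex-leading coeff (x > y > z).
x^4 + 2*x^2*y^2 + y^4 - 2*x^2 - 2*y^2 + 3*z^2 - 1

deg p = 4.
Symmetries: rotational symmetry about the z-axis ⇒ p depends on x, y only through x² + y².
From the axis intercepts and sections: a circular section at z = 0 has radius between 1 and 2.
Together with the visible shape, these determine p as stated.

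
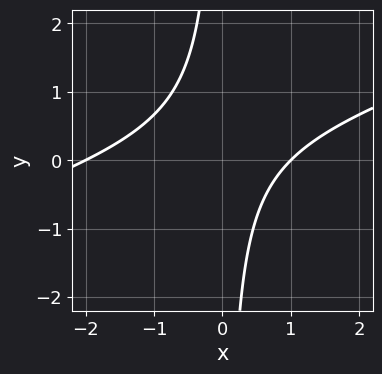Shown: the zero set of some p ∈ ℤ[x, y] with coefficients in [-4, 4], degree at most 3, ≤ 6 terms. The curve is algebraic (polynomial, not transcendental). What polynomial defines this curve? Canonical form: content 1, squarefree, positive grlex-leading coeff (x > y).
x^2 - 3*x*y + x - 2

Degree: no degree-1 curve has this shape, so deg p = 2.
Reading off the gridlines: no y-intercept at any integer in the box; the x-axis gridline crossings are at x ∈ {-2, 1}.
Putting this together gives p.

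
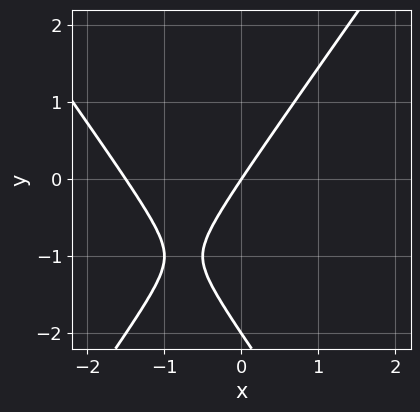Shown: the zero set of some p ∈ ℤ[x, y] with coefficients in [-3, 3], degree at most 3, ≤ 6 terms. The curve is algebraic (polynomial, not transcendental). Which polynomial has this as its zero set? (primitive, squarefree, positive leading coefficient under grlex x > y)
2*x^2 - y^2 + 3*x - 2*y

First, the degree is 2 — a generic line meets the curve in up to 2 points.
Then, from the axis intercepts and sections: among the integer gridlines, it crosses the y-axis at y ∈ {-2, 0}; one x-axis crossing is at x = 0.
Finally, assembling these constraints gives the stated polynomial.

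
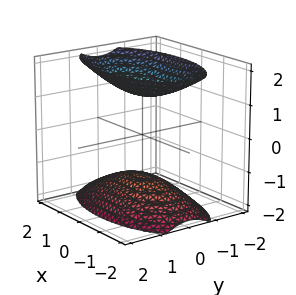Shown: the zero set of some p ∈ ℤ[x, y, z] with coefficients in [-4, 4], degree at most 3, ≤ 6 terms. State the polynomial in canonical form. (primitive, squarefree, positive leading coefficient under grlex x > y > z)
x^2 + 3*y^2 - 2*z^2 + 3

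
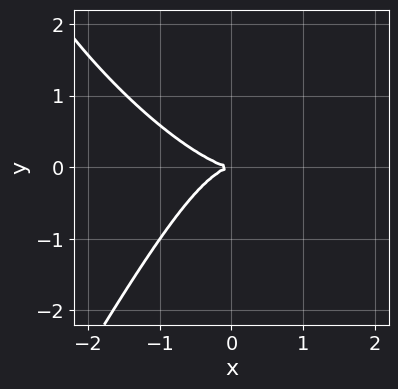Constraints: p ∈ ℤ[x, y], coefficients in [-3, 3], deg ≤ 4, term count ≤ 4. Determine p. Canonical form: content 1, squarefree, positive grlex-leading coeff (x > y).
(a) deg p = 3. The shape is more complex than any degree-2 curve.
(b) Against the integer gridlines: one x-axis crossing is at x = 0; it meets the y-axis at y = 0 (among the integer gridlines).
(c) Fitting integer coefficients to these (and the overall shape) gives p.

2*x^3 + 2*x^2*y - y^3 + 3*y^2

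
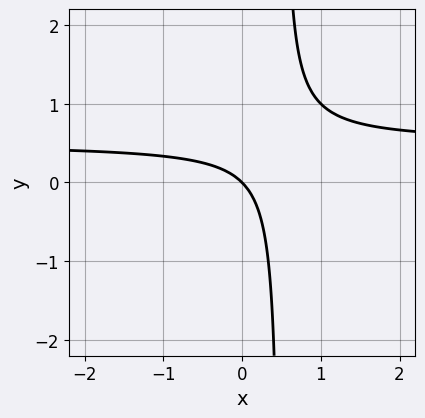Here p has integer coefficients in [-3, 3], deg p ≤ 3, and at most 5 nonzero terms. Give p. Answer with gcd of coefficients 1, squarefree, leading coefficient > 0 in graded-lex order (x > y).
2*x*y - x - y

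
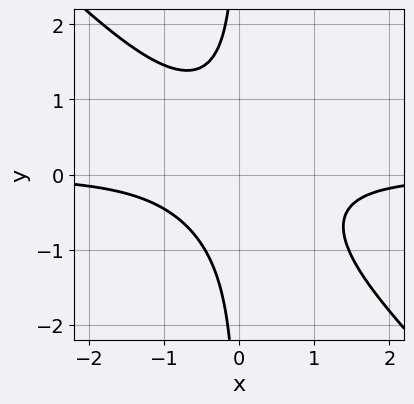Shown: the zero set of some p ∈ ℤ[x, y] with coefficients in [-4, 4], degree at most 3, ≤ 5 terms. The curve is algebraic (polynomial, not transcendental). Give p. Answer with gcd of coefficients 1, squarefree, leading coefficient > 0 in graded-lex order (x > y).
Degree: no degree-2 curve has this shape, so deg p = 3.
Against the integer gridlines: it misses every integer gridline on the x-axis; it misses every integer gridline on the y-axis.
These observations pin down the coefficients.

3*x^2*y + 3*x*y^2 + 2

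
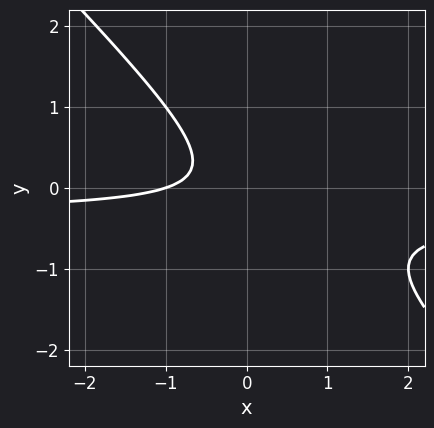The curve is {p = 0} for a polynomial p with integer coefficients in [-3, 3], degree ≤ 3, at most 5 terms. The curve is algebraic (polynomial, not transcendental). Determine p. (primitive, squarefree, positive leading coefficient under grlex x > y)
First, deg p = 2. A generic line meets the curve in up to 2 points.
Then, against the integer gridlines: it crosses the x-axis at the gridline x = -1; no y-intercept at any integer in the box.
Finally, together with the visible shape, these determine p as stated.

3*x*y + 3*y^2 + x + 1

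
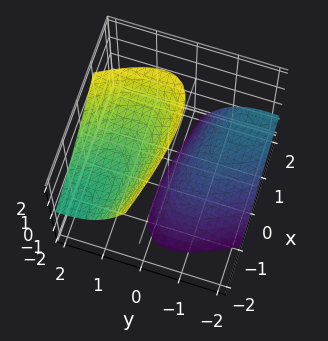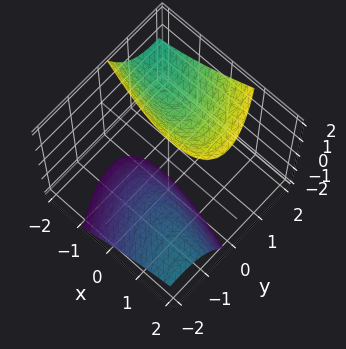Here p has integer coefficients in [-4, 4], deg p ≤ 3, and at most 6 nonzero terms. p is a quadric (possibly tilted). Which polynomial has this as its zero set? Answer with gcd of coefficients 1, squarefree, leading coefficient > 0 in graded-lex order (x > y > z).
x^2 + 3*x*y + 2*y^2 - 3*y*z - z^2 + 3

(a) The picture has 2 separate pieces. They look like related sheets of one shape, so recover p as a whole.
(b) The degree is 2 — a generic line meets the surface in up to 2 points.
(c) From the axis intercepts and sections: it misses every integer gridline on the y-axis; the surface avoids every integer x-axis point in the box.
(d) Solving for integer coefficients yields p as stated.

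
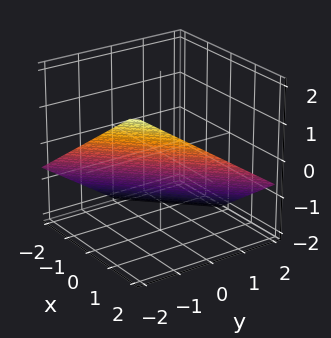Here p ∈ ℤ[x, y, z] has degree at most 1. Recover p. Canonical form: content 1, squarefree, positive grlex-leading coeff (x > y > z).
2*x - 2*y - 3*z - 2

The degree is 1 — the surface is flat (a plane).
Observable constraints: it crosses the x-axis at the gridline x = 1; it meets the y-axis at y = -1 (among the integer gridlines).
Together with the visible shape, these determine p as stated.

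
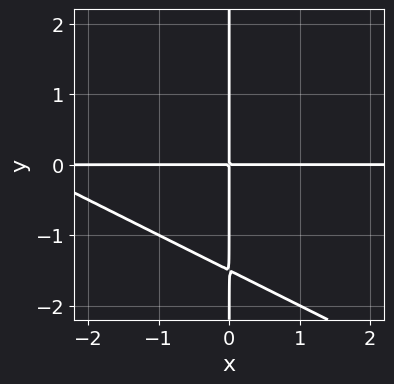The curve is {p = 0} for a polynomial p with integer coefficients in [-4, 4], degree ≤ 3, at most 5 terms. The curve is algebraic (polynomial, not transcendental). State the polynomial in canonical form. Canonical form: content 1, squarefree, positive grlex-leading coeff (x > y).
x^2*y + 2*x*y^2 + 3*x*y

First, deg p = 3. No degree-2 curve has this shape.
Next, against the integer gridlines: the visible x-axis segment lies entirely on the curve; every point of the y-axis in the box is on the curve.
Finally, these observations pin down the coefficients.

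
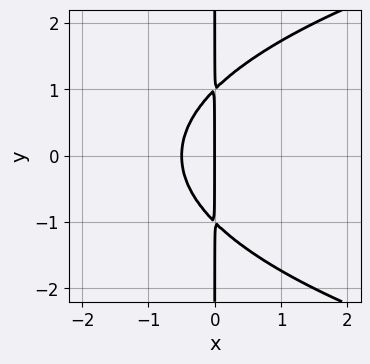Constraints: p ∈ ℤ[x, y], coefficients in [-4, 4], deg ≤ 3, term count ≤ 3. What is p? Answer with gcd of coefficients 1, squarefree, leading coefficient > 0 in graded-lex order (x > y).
x*y^2 - 2*x^2 - x

1. The degree is 3 — the shape is more complex than any degree-2 curve.
2. Symmetries: mirror symmetry y ↦ −y ⇒ only even powers of y.
3. Reading off the gridlines: it crosses the x-axis at the gridline x = 0; the visible y-axis segment lies entirely on the curve.
4. Fitting integer coefficients to these (and the overall shape) gives p.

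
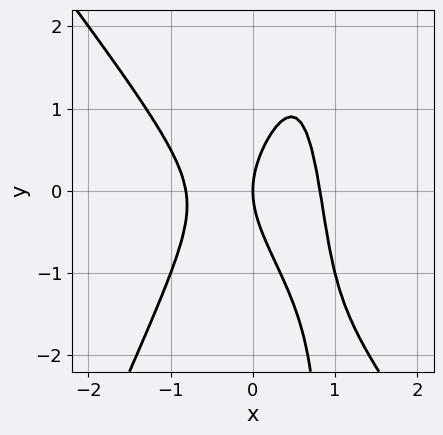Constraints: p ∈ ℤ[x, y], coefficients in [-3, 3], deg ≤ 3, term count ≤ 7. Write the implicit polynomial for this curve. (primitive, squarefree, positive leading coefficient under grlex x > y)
deg p = 3.
Against the integer gridlines: it meets the x-axis at x = 0 (among the integer gridlines); one y-axis crossing is at y = 0.
These observations pin down the coefficients.

3*x^3 + x^2*y - x*y^2 + y^2 - 2*x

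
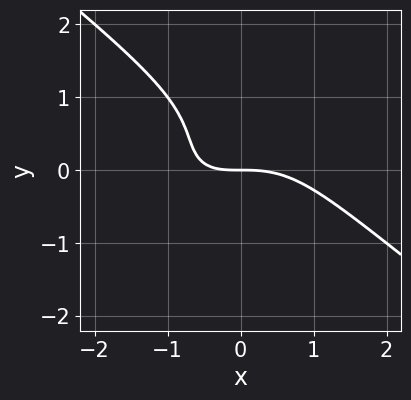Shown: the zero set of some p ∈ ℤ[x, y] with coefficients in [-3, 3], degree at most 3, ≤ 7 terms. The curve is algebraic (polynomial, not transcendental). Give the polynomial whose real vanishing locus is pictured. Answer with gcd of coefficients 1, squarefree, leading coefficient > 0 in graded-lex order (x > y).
x^3 + 2*y^3 + x*y - 2*y^2 + 2*y

Degree: the shape is more complex than any degree-2 curve, so deg p = 3.
Against the integer gridlines: one y-axis crossing is at y = 0; it crosses the x-axis at the gridline x = 0.
Together with the visible shape, these determine p as stated.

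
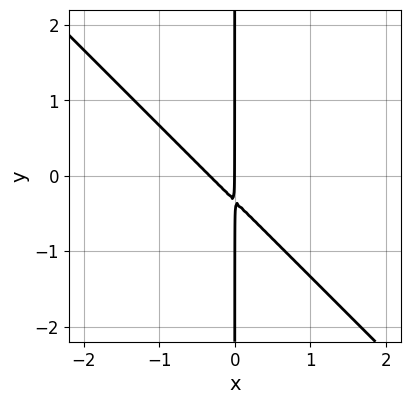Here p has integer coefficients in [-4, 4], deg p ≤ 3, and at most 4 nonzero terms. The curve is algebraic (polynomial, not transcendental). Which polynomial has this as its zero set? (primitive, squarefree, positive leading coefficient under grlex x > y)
3*x^2 + 3*x*y + x

1. The degree is 2 — the shape is more complex than any degree-1 curve.
2. Checking where it meets the axes: the visible y-axis segment lies entirely on the curve; it crosses the x-axis at the gridline x = 0.
3. These observations pin down the coefficients.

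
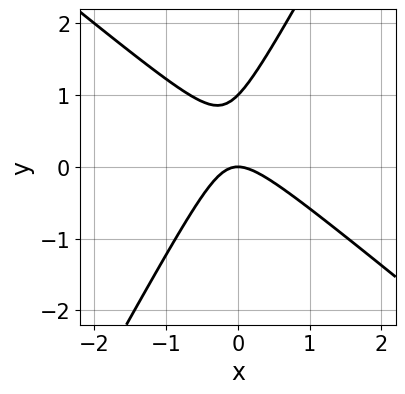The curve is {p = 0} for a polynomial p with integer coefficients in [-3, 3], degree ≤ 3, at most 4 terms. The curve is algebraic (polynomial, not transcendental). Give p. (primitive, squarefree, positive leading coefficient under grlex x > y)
3*x^2 + 2*x*y - 2*y^2 + 2*y

Degree: no degree-1 curve has this shape, so deg p = 2.
Checking where it meets the axes: one x-axis crossing is at x = 0; the y-axis gridline crossings are at y ∈ {0, 1}.
Matching integer coefficients to the picture gives p.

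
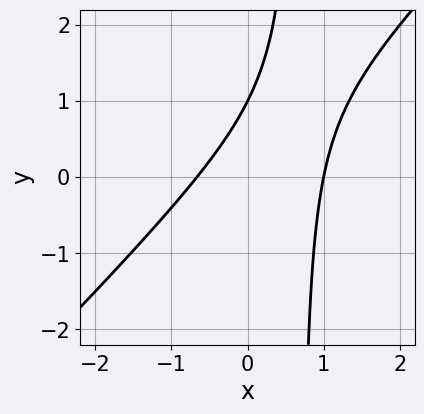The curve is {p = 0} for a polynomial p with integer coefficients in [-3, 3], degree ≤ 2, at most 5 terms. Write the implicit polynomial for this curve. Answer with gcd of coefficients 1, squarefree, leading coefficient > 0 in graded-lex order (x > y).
1. The degree is 2 — a generic line meets the curve in up to 2 points.
2. From the visible intercepts: it meets the x-axis at x = 1 (among the integer gridlines); one y-axis crossing is at y = 1.
3. Assembling these constraints gives the stated polynomial.

3*x^2 - 3*x*y - x + 2*y - 2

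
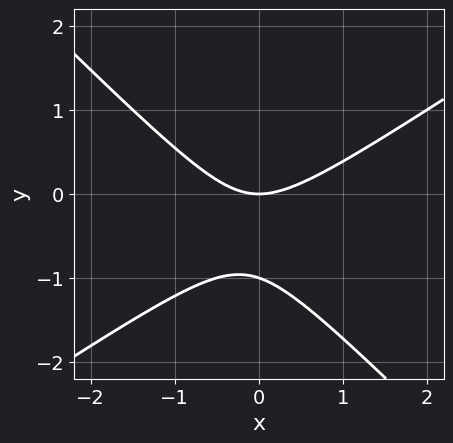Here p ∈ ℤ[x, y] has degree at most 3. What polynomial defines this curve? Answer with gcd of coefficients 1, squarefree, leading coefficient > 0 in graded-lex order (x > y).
2*x^2 - x*y - 3*y^2 - 3*y

First, degree: a generic line meets the curve in up to 2 points, so deg p = 2.
Next, observable constraints: it meets the x-axis at x = 0 (among the integer gridlines); the y-axis gridline crossings are at y ∈ {-1, 0}.
Finally, fitting integer coefficients to these (and the overall shape) gives p.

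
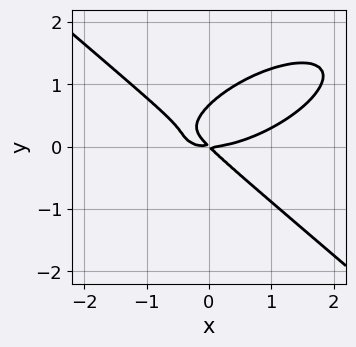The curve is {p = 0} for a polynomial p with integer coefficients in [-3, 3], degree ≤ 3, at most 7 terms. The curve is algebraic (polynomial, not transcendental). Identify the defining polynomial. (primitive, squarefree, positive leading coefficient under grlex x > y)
x^3 - x^2*y + 3*y^3 - 2*x*y - 2*y^2

(a) Degree: a generic line meets the curve in up to 3 points, so deg p = 3.
(b) Reading off the gridlines: it crosses the x-axis at the gridline x = 0; it meets the y-axis at y = 0 (among the integer gridlines).
(c) The integer polynomial consistent with all of this is the stated p.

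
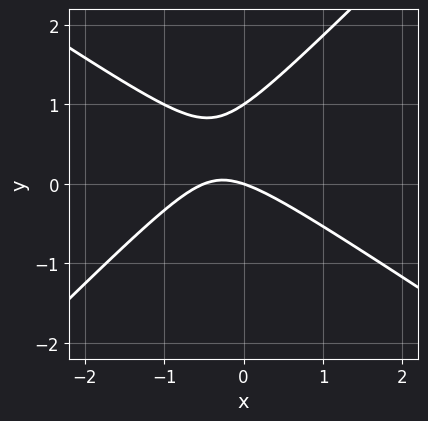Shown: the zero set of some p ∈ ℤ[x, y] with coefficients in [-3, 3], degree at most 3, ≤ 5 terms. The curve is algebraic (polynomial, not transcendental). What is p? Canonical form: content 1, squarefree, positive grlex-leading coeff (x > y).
2*x^2 + x*y - 3*y^2 + x + 3*y

1. The degree is 2 — a generic line meets the curve in up to 2 points.
2. Observable constraints: it crosses the x-axis at the gridline x = 0; among the integer gridlines, it crosses the y-axis at y ∈ {0, 1}.
3. Matching integer coefficients to the picture gives p.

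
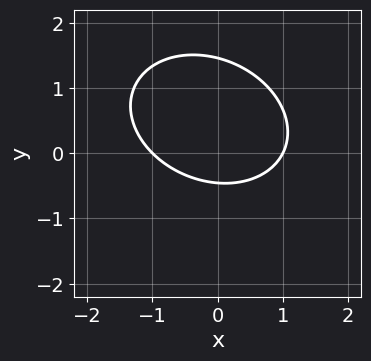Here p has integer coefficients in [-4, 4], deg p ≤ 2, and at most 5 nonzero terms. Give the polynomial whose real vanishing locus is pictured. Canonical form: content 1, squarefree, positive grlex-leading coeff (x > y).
1. deg p = 2. The shape is more complex than any degree-1 curve.
2. From the axis intercepts and sections: among the integer gridlines, it crosses the x-axis at x ∈ {-1, 1}.
3. Matching integer coefficients to the picture gives p.

2*x^2 + x*y + 3*y^2 - 3*y - 2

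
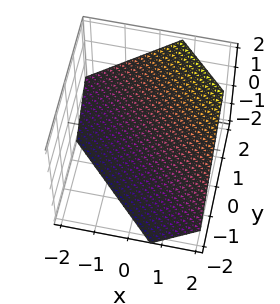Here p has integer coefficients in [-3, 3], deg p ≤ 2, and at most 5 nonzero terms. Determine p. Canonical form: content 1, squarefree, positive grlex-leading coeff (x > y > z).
3*x + 3*y - 3*z - 2

1. Degree: the surface is flat (a plane), so deg p = 1.
2. Matching integer coefficients to the picture gives p.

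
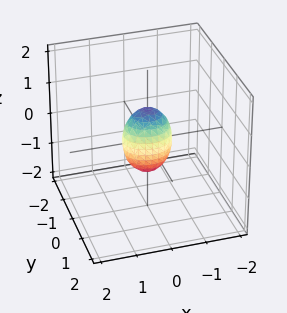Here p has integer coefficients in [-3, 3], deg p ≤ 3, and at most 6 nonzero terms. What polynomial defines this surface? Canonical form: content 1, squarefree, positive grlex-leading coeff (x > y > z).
1. deg p = 2.
2. Symmetries: mirror symmetry y ↦ −y ⇒ only even powers of y; mirror symmetry z ↦ −z ⇒ only even powers of z; mirror symmetry x ↦ −x ⇒ only even powers of x.
3. Observable constraints: the z-axis gridline crossings are at z ∈ {-1, 1}.
4. Matching integer coefficients to the picture gives p.

2*x^2 + 3*y^2 + z^2 - 1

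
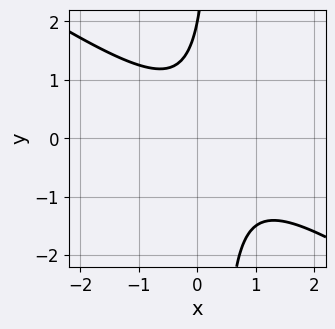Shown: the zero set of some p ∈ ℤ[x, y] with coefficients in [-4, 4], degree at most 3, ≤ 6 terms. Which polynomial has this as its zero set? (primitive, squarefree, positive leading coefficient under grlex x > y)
First, degree: the shape is more complex than any degree-1 curve, so deg p = 2.
Then, checking where it meets the axes: it crosses the y-axis at the gridline y = 2; the curve avoids every integer x-axis point in the box.
Finally, matching integer coefficients to the picture gives p.

2*x^2 + 3*x*y - x - y + 2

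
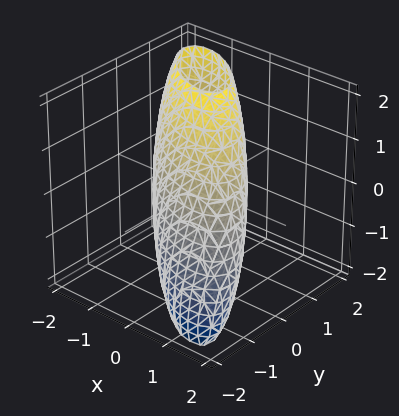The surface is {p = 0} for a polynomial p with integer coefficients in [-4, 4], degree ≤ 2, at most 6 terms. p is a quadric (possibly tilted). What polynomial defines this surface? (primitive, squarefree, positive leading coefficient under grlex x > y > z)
2*x^2 + 3*x*y + 3*y^2 - 2*y*z + z^2 - 3

(a) deg p = 2. A generic line meets the surface in up to 2 points.
(b) Checking where it meets the axes: among the integer gridlines, it crosses the y-axis at y ∈ {-1, 1}.
(c) Fitting integer coefficients to these (and the overall shape) gives p.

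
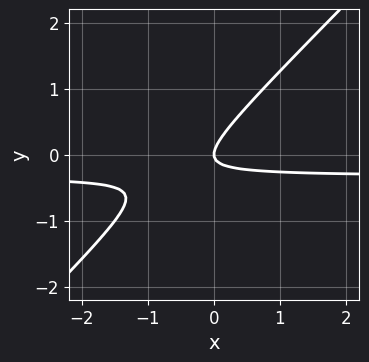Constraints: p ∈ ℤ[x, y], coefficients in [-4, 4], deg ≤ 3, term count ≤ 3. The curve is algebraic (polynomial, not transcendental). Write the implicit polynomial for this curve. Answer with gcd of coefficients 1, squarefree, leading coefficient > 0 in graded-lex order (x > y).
First, the degree is 2 — no degree-1 curve has this shape.
Then, from the axis intercepts and sections: it meets the x-axis at x = 0 (among the integer gridlines); it crosses the y-axis at the gridline y = 0.
Finally, putting this together gives p.

3*x*y - 3*y^2 + x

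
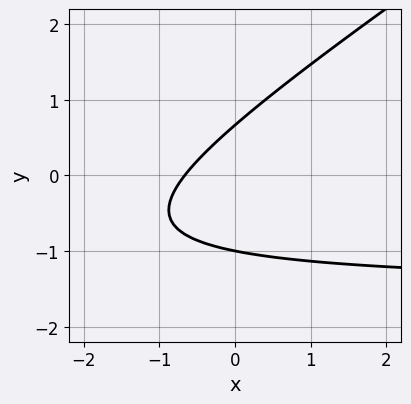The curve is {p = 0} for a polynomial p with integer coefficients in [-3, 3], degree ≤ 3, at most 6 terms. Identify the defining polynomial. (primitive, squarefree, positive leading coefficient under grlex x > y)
First, the degree is 2 — a generic line meets the curve in up to 2 points.
Then, against the integer gridlines: it meets the y-axis at y = -1 (among the integer gridlines).
Finally, these observations pin down the coefficients.

2*x*y - 3*y^2 + 3*x - y + 2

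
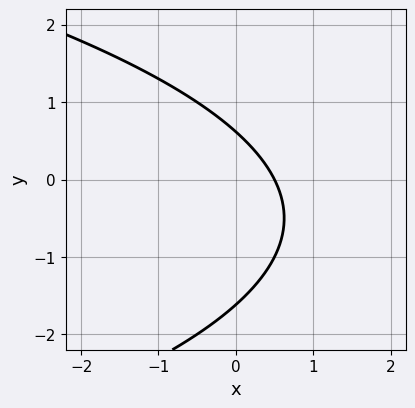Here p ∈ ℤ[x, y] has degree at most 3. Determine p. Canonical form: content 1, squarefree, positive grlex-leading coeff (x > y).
y^2 + 2*x + y - 1

deg p = 2. A generic line meets the curve in up to 2 points.
Solving for integer coefficients yields p as stated.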